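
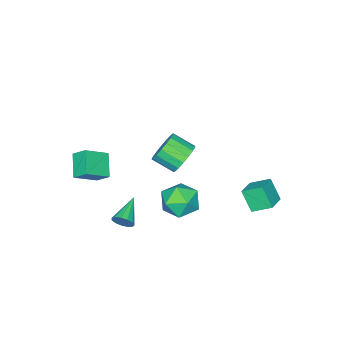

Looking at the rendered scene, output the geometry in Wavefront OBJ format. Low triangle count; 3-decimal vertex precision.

v 0.668 1.634 -0.848
v 1.101 2.107 -1.897
v 1.719 -0.027 -1.163
v 2.152 0.446 -2.212
v 2.504 0.919 -1.133
v 1.854 1.946 -0.938
v 0.966 0.134 -2.122
v 0.316 1.161 -1.927
v 1.285 1.18 -2.685
v 2.236 1.665 -2.073
v 0.584 0.415 -0.987
v 1.535 0.9 -0.375
v 1.416 1.354 2.238
v 2.145 1.21 1.554
v 2.553 0.022 2.238
v 1.824 0.166 2.922
v 2.358 1.479 1.895
v 2.765 0.291 2.579
v 2.355 1.719 2.314
v 2.762 0.532 2.998
v 2.137 1.876 2.716
v 2.544 0.688 3.4
v 1.754 1.913 3.008
v 2.161 0.725 3.693
v 1.293 1.822 3.124
v 1.7 0.634 3.808
v 0.861 1.624 3.037
v 1.268 0.436 3.721
v 0.556 1.364 2.767
v 0.963 0.176 3.451
v 0.448 1.101 2.376
v 0.855 -0.087 3.06
v 0.562 0.897 1.953
v 0.969 -0.291 2.637
v 0.872 0.797 1.595
v 1.279 -0.391 2.279
v 1.306 0.825 1.385
v 1.713 -0.363 2.069
v 1.766 0.974 1.37
v 2.173 -0.214 2.054
v 3.232 -1.521 -3.7
v 3.56 -1.782 -3.178
v 1.628 -2.099 -2.98
v 3.475 -1.427 -3.083
v 3.312 -1.101 -3.184
v 3.124 -0.909 -3.449
v 2.97 -0.912 -3.794
v 2.899 -1.107 -4.109
v 2.934 -1.434 -4.294
v 3.063 -1.789 -4.291
v 3.246 -2.059 -4.1
v 3.424 -2.158 -3.782
v 3.541 -2.055 -3.438
v -4.092 2.32 -4.965
v -4.213 1.491 -3.697
v -4.606 3.378 -4.322
v -4.727 2.548 -3.054
v -2.813 2.712 -4.586
v -2.934 1.882 -3.318
v -3.327 3.769 -3.943
v -3.448 2.94 -2.675
v 2.238 -4.306 -0.238
v 2.112 -3.485 0.453
v 3.182 -3.401 -1.142
v 3.056 -2.58 -0.451
v 3.544 -4.82 0.611
v 3.418 -3.999 1.302
v 4.488 -3.915 -0.293
v 4.362 -3.094 0.398
f 1 12 6
f 1 6 2
f 1 2 8
f 1 8 11
f 1 11 12
f 2 6 10
f 6 12 5
f 12 11 3
f 11 8 7
f 8 2 9
f 4 10 5
f 4 5 3
f 4 3 7
f 4 7 9
f 4 9 10
f 5 10 6
f 3 5 12
f 7 3 11
f 9 7 8
f 10 9 2
f 14 13 17
f 14 17 15
f 15 17 18
f 15 18 16
f 17 13 19
f 17 19 18
f 18 19 20
f 18 20 16
f 19 13 21
f 19 21 20
f 20 21 22
f 20 22 16
f 21 13 23
f 21 23 22
f 22 23 24
f 22 24 16
f 23 13 25
f 23 25 24
f 24 25 26
f 24 26 16
f 25 13 27
f 25 27 26
f 26 27 28
f 26 28 16
f 27 13 29
f 27 29 28
f 28 29 30
f 28 30 16
f 29 13 31
f 29 31 30
f 30 31 32
f 30 32 16
f 31 13 33
f 31 33 32
f 32 33 34
f 32 34 16
f 33 13 35
f 33 35 34
f 34 35 36
f 34 36 16
f 35 13 37
f 35 37 36
f 36 37 38
f 36 38 16
f 37 13 39
f 37 39 38
f 38 39 40
f 38 40 16
f 39 13 14
f 39 14 40
f 40 14 15
f 40 15 16
f 42 41 44
f 42 44 43
f 44 41 45
f 44 45 43
f 45 41 46
f 45 46 43
f 46 41 47
f 46 47 43
f 47 41 48
f 47 48 43
f 48 41 49
f 48 49 43
f 49 41 50
f 49 50 43
f 50 41 51
f 50 51 43
f 51 41 52
f 51 52 43
f 52 41 53
f 52 53 43
f 53 41 42
f 53 42 43
f 55 57 54
f 58 55 54
f 54 57 56
f 56 58 54
f 55 61 57
f 59 55 58
f 59 61 55
f 57 61 56
f 60 58 56
f 56 61 60
f 60 59 58
f 61 59 60
f 63 65 62
f 66 63 62
f 62 65 64
f 64 66 62
f 63 69 65
f 67 63 66
f 67 69 63
f 65 69 64
f 68 66 64
f 64 69 68
f 68 67 66
f 69 67 68



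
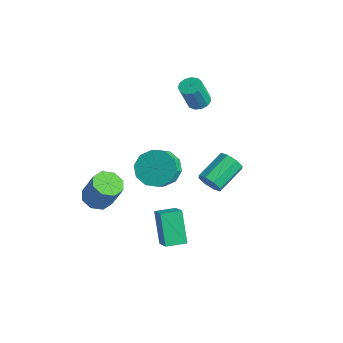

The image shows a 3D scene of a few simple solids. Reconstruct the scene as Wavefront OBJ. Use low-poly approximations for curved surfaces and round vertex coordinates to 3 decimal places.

v -2.005 -3.741 -2.351
v -1.22 -3.852 -2.733
v -0.391 -3.649 -1.092
v -1.175 -3.539 -0.709
v -1.41 -3.206 -2.717
v -0.581 -3.003 -1.076
v -1.949 -2.874 -2.486
v -1.119 -2.671 -0.845
v -2.52 -3.05 -2.176
v -1.691 -2.847 -0.535
v -2.789 -3.631 -1.968
v -1.96 -3.428 -0.327
v -2.599 -4.277 -1.984
v -1.77 -4.074 -0.343
v -2.061 -4.609 -2.215
v -1.231 -4.406 -0.574
v -1.489 -4.433 -2.525
v -0.66 -4.23 -0.884
v 2.912 -2.952 3.116
v 3.604 -3.195 2.309
v 4.119 -3.812 2.938
v 3.428 -3.568 3.744
v 3.847 -2.659 2.637
v 4.362 -3.276 3.265
v 3.733 -2.235 3.147
v 4.248 -2.851 3.775
v 3.305 -2.084 3.646
v 3.821 -2.701 4.274
v 2.728 -2.265 3.942
v 3.243 -2.881 4.57
v 2.221 -2.708 3.922
v 2.736 -3.325 4.551
v 1.978 -3.244 3.595
v 2.493 -3.861 4.223
v 2.092 -3.669 3.085
v 2.607 -4.285 3.713
v 2.519 -3.819 2.586
v 3.035 -4.436 3.214
v 3.097 -3.639 2.29
v 3.612 -4.255 2.918
v 0.79 -1.993 -2.282
v 1.773 -2.247 -1.643
v 1.101 -0.886 -2.32
v 2.084 -1.14 -1.681
v 1.816 -2.34 -3.999
v 2.799 -2.594 -3.36
v 2.127 -1.233 -4.037
v 3.11 -1.487 -3.398
v -2.969 3.235 1.806
v -2.361 2.993 1.662
v -2.243 2.343 3.25
v -2.851 2.585 3.394
v -2.307 3.34 1.8
v -2.189 2.69 3.388
v -2.463 3.654 1.94
v -2.346 3.004 3.528
v -2.78 3.835 2.038
v -2.662 3.185 3.626
v -3.157 3.825 2.062
v -3.039 3.175 3.65
v -3.474 3.628 2.005
v -3.356 2.978 3.592
v -3.63 3.307 1.884
v -3.513 2.656 3.472
v -3.577 2.962 1.739
v -3.459 2.312 3.327
v -3.331 2.704 1.615
v -3.213 2.054 3.203
v -2.969 2.615 1.552
v -2.851 1.965 3.14
v -2.608 2.723 1.569
v -2.49 2.072 3.157
v 3.175 -0.219 0.86
v 3.621 0.119 0.391
v 3.231 1.717 1.17
v 2.785 1.379 1.64
v 3.097 0.084 0.201
v 2.707 1.682 0.98
v 2.619 -0.129 0.397
v 2.229 1.469 1.176
v 2.466 -0.394 0.864
v 2.076 1.204 1.643
v 2.729 -0.557 1.33
v 2.339 1.041 2.109
v 3.253 -0.522 1.52
v 2.863 1.076 2.299
v 3.731 -0.309 1.324
v 3.341 1.289 2.103
v 3.884 -0.044 0.857
v 3.494 1.554 1.636
f 2 1 5
f 2 5 3
f 3 5 6
f 3 6 4
f 5 1 7
f 5 7 6
f 6 7 8
f 6 8 4
f 7 1 9
f 7 9 8
f 8 9 10
f 8 10 4
f 9 1 11
f 9 11 10
f 10 11 12
f 10 12 4
f 11 1 13
f 11 13 12
f 12 13 14
f 12 14 4
f 13 1 15
f 13 15 14
f 14 15 16
f 14 16 4
f 15 1 17
f 15 17 16
f 16 17 18
f 16 18 4
f 17 1 2
f 17 2 18
f 18 2 3
f 18 3 4
f 20 19 23
f 20 23 21
f 21 23 24
f 21 24 22
f 23 19 25
f 23 25 24
f 24 25 26
f 24 26 22
f 25 19 27
f 25 27 26
f 26 27 28
f 26 28 22
f 27 19 29
f 27 29 28
f 28 29 30
f 28 30 22
f 29 19 31
f 29 31 30
f 30 31 32
f 30 32 22
f 31 19 33
f 31 33 32
f 32 33 34
f 32 34 22
f 33 19 35
f 33 35 34
f 34 35 36
f 34 36 22
f 35 19 37
f 35 37 36
f 36 37 38
f 36 38 22
f 37 19 39
f 37 39 38
f 38 39 40
f 38 40 22
f 39 19 20
f 39 20 40
f 40 20 21
f 40 21 22
f 42 44 41
f 45 42 41
f 41 44 43
f 43 45 41
f 42 48 44
f 46 42 45
f 46 48 42
f 44 48 43
f 47 45 43
f 43 48 47
f 47 46 45
f 48 46 47
f 50 49 53
f 50 53 51
f 51 53 54
f 51 54 52
f 53 49 55
f 53 55 54
f 54 55 56
f 54 56 52
f 55 49 57
f 55 57 56
f 56 57 58
f 56 58 52
f 57 49 59
f 57 59 58
f 58 59 60
f 58 60 52
f 59 49 61
f 59 61 60
f 60 61 62
f 60 62 52
f 61 49 63
f 61 63 62
f 62 63 64
f 62 64 52
f 63 49 65
f 63 65 64
f 64 65 66
f 64 66 52
f 65 49 67
f 65 67 66
f 66 67 68
f 66 68 52
f 67 49 69
f 67 69 68
f 68 69 70
f 68 70 52
f 69 49 71
f 69 71 70
f 70 71 72
f 70 72 52
f 71 49 50
f 71 50 72
f 72 50 51
f 72 51 52
f 74 73 77
f 74 77 75
f 75 77 78
f 75 78 76
f 77 73 79
f 77 79 78
f 78 79 80
f 78 80 76
f 79 73 81
f 79 81 80
f 80 81 82
f 80 82 76
f 81 73 83
f 81 83 82
f 82 83 84
f 82 84 76
f 83 73 85
f 83 85 84
f 84 85 86
f 84 86 76
f 85 73 87
f 85 87 86
f 86 87 88
f 86 88 76
f 87 73 89
f 87 89 88
f 88 89 90
f 88 90 76
f 89 73 74
f 89 74 90
f 90 74 75
f 90 75 76



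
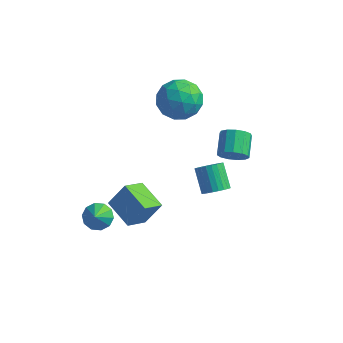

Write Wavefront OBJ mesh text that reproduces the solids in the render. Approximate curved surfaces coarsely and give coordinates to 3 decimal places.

v -2.318 -3.875 -1.039
v -1.729 -3.362 0.074
v -2.006 -2.828 -1.686
v -1.417 -2.315 -0.573
v -0.983 -4.525 -1.447
v -0.394 -4.012 -0.334
v -0.671 -3.478 -2.094
v -0.082 -2.965 -0.981
v 2.736 -1.693 2.907
v 3.213 -1.807 3.421
v 2.861 -0.821 3.966
v 2.384 -0.707 3.453
v 3.397 -1.587 3.143
v 3.045 -0.601 3.688
v 3.372 -1.4 2.79
v 3.02 -0.415 3.335
v 3.145 -1.307 2.474
v 2.793 -0.321 3.019
v 2.788 -1.336 2.296
v 2.436 -0.35 2.841
v 2.414 -1.478 2.312
v 2.062 -0.493 2.857
v 2.143 -1.688 2.517
v 1.791 -0.703 3.062
v 2.06 -1.9 2.846
v 1.708 -0.915 3.391
v 2.191 -2.046 3.194
v 1.839 -1.061 3.74
v 2.496 -2.08 3.452
v 2.144 -1.095 3.997
v 2.877 -1.991 3.536
v 2.524 -1.005 4.082
v -0.636 1.14 2.145
v -0.114 0.378 2.824
v -2.106 1.142 3.276
v -1.584 0.38 3.955
v -1.188 1.453 3.888
v -0.28 1.452 3.188
v -1.94 0.068 2.912
v -1.032 0.067 2.212
v -0.92 -0.284 3.298
v -0.455 0.572 3.901
v -1.765 0.948 2.199
v -1.3 1.804 2.802
v -0.246 0.759 2.385
v -1.974 0.761 3.715
v -1.741 1.392 3.675
v -1.434 0.944 4.074
v -0.343 1.39 2.599
v -0.037 0.943 2.998
v -0.668 1.574 3.624
v -2.183 0.577 3.102
v -1.877 0.13 3.501
v -0.786 0.576 2.026
v -0.479 0.128 2.425
v -1.552 -0.054 2.476
v -0.413 -0.078 3.063
v -1.277 -0.077 3.728
v -1.487 -0.261 3.114
v -0.953 -0.261 2.703
v -0.14 0.425 3.417
v -1.004 0.426 4.082
v -0.771 1.057 4.042
v -0.237 1.056 3.631
v -0.614 0.036 3.696
v -1.216 1.094 2.018
v -2.08 1.095 2.683
v -1.983 0.464 2.469
v -1.449 0.463 2.058
v -0.943 1.597 2.372
v -1.807 1.598 3.037
v -1.267 1.781 3.397
v -0.733 1.781 2.986
v -1.606 1.484 2.404
v -3.12 -3.452 -2.951
v -2.459 -3.55 -3.245
v -2.82 -4.248 -2.009
v -2.434 -3.202 -2.959
v -2.672 -2.949 -2.669
v -3.08 -2.889 -2.488
v -3.504 -3.043 -2.483
v -3.781 -3.354 -2.657
v -3.806 -3.702 -2.944
v -3.569 -3.954 -3.233
v -3.16 -4.014 -3.414
v -2.736 -3.86 -3.419
v 2.158 -2.121 0.417
v 2.446 -2.468 0.899
v 1.751 -1.786 1.805
v 1.462 -1.439 1.323
v 2.609 -2.27 0.875
v 1.914 -1.588 1.781
v 2.703 -2.049 0.782
v 2.008 -1.367 1.687
v 2.714 -1.839 0.632
v 2.019 -1.157 1.538
v 2.641 -1.673 0.45
v 1.946 -0.991 1.356
v 2.494 -1.574 0.263
v 1.799 -0.892 1.169
v 2.295 -1.559 0.1
v 1.6 -0.877 1.006
v 2.076 -1.629 -0.016
v 1.381 -0.947 0.89
v 1.869 -1.774 -0.065
v 1.174 -1.092 0.841
v 1.706 -1.972 -0.041
v 1.011 -1.29 0.865
v 1.612 -2.193 0.053
v 0.917 -1.511 0.958
v 1.601 -2.403 0.202
v 0.906 -1.721 1.108
v 1.674 -2.569 0.384
v 0.979 -1.887 1.29
v 1.821 -2.668 0.571
v 1.126 -1.986 1.477
v 2.02 -2.683 0.734
v 1.325 -2.001 1.64
v 2.239 -2.613 0.85
v 1.544 -1.931 1.756
f 2 4 1
f 5 2 1
f 1 4 3
f 3 5 1
f 2 8 4
f 6 2 5
f 6 8 2
f 4 8 3
f 7 5 3
f 3 8 7
f 7 6 5
f 8 6 7
f 10 9 13
f 10 13 11
f 11 13 14
f 11 14 12
f 13 9 15
f 13 15 14
f 14 15 16
f 14 16 12
f 15 9 17
f 15 17 16
f 16 17 18
f 16 18 12
f 17 9 19
f 17 19 18
f 18 19 20
f 18 20 12
f 19 9 21
f 19 21 20
f 20 21 22
f 20 22 12
f 21 9 23
f 21 23 22
f 22 23 24
f 22 24 12
f 23 9 25
f 23 25 24
f 24 25 26
f 24 26 12
f 25 9 27
f 25 27 26
f 26 27 28
f 26 28 12
f 27 9 29
f 27 29 28
f 28 29 30
f 28 30 12
f 29 9 31
f 29 31 30
f 30 31 32
f 30 32 12
f 31 9 10
f 31 10 32
f 32 10 11
f 32 11 12
f 33 70 49
f 70 44 73
f 49 73 38
f 70 73 49
f 33 49 45
f 49 38 50
f 45 50 34
f 49 50 45
f 33 45 54
f 45 34 55
f 54 55 40
f 45 55 54
f 33 54 66
f 54 40 69
f 66 69 43
f 54 69 66
f 33 66 70
f 66 43 74
f 70 74 44
f 66 74 70
f 34 50 61
f 50 38 64
f 61 64 42
f 50 64 61
f 38 73 51
f 73 44 72
f 51 72 37
f 73 72 51
f 44 74 71
f 74 43 67
f 71 67 35
f 74 67 71
f 43 69 68
f 69 40 56
f 68 56 39
f 69 56 68
f 40 55 60
f 55 34 57
f 60 57 41
f 55 57 60
f 36 62 48
f 62 42 63
f 48 63 37
f 62 63 48
f 36 48 46
f 48 37 47
f 46 47 35
f 48 47 46
f 36 46 53
f 46 35 52
f 53 52 39
f 46 52 53
f 36 53 58
f 53 39 59
f 58 59 41
f 53 59 58
f 36 58 62
f 58 41 65
f 62 65 42
f 58 65 62
f 37 63 51
f 63 42 64
f 51 64 38
f 63 64 51
f 35 47 71
f 47 37 72
f 71 72 44
f 47 72 71
f 39 52 68
f 52 35 67
f 68 67 43
f 52 67 68
f 41 59 60
f 59 39 56
f 60 56 40
f 59 56 60
f 42 65 61
f 65 41 57
f 61 57 34
f 65 57 61
f 76 75 78
f 76 78 77
f 78 75 79
f 78 79 77
f 79 75 80
f 79 80 77
f 80 75 81
f 80 81 77
f 81 75 82
f 81 82 77
f 82 75 83
f 82 83 77
f 83 75 84
f 83 84 77
f 84 75 85
f 84 85 77
f 85 75 86
f 85 86 77
f 86 75 76
f 86 76 77
f 88 87 91
f 88 91 89
f 89 91 92
f 89 92 90
f 91 87 93
f 91 93 92
f 92 93 94
f 92 94 90
f 93 87 95
f 93 95 94
f 94 95 96
f 94 96 90
f 95 87 97
f 95 97 96
f 96 97 98
f 96 98 90
f 97 87 99
f 97 99 98
f 98 99 100
f 98 100 90
f 99 87 101
f 99 101 100
f 100 101 102
f 100 102 90
f 101 87 103
f 101 103 102
f 102 103 104
f 102 104 90
f 103 87 105
f 103 105 104
f 104 105 106
f 104 106 90
f 105 87 107
f 105 107 106
f 106 107 108
f 106 108 90
f 107 87 109
f 107 109 108
f 108 109 110
f 108 110 90
f 109 87 111
f 109 111 110
f 110 111 112
f 110 112 90
f 111 87 113
f 111 113 112
f 112 113 114
f 112 114 90
f 113 87 115
f 113 115 114
f 114 115 116
f 114 116 90
f 115 87 117
f 115 117 116
f 116 117 118
f 116 118 90
f 117 87 119
f 117 119 118
f 118 119 120
f 118 120 90
f 119 87 88
f 119 88 120
f 120 88 89
f 120 89 90



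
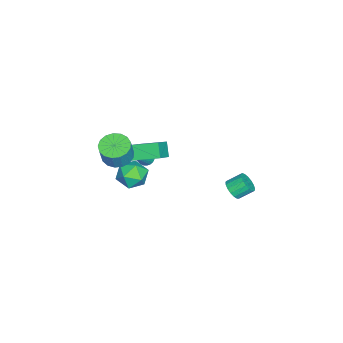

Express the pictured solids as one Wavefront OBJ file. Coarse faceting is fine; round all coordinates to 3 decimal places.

v -4.019 -3.538 -3.612
v -3.647 -3.561 -4.056
v -2.481 -3.762 -2.308
v -3.651 -3.339 -4.013
v -3.711 -3.147 -3.909
v -3.818 -3.015 -3.76
v -3.956 -2.962 -3.588
v -4.103 -2.997 -3.421
v -4.238 -3.115 -3.282
v -4.34 -3.297 -3.193
v -4.392 -3.515 -3.169
v -4.388 -3.737 -3.212
v -4.328 -3.929 -3.316
v -4.221 -4.061 -3.465
v -4.083 -4.114 -3.636
v -3.936 -4.079 -3.804
v -3.801 -3.961 -3.943
v -3.699 -3.779 -4.031
v -2.948 2.279 -4.229
v -2.272 2.552 -4.205
v -2.636 3.395 -3.547
v -3.312 3.121 -3.571
v -2.415 2.707 -4.483
v -2.779 3.55 -3.825
v -2.68 2.765 -4.703
v -3.044 3.608 -4.045
v -3.007 2.711 -4.815
v -3.371 3.554 -4.156
v -3.32 2.558 -4.792
v -3.684 3.401 -4.133
v -3.548 2.341 -4.64
v -3.912 3.183 -3.982
v -3.639 2.109 -4.395
v -4.003 2.952 -3.736
v -3.571 1.917 -4.111
v -3.935 2.76 -3.452
v -3.361 1.807 -3.854
v -3.725 2.65 -3.196
v -3.056 1.806 -3.684
v -3.42 2.648 -3.025
v -2.726 1.912 -3.638
v -3.09 2.755 -2.979
v -2.447 2.103 -3.728
v -2.811 2.946 -3.069
v -2.283 2.334 -3.933
v -2.647 3.177 -3.274
v 1.01 -2.32 2.405
v 2.142 -2.469 3.249
v 0.839 -0.659 2.928
v 1.971 -0.808 3.772
v 1.629 -2.012 1.628
v 2.761 -2.161 2.472
v 1.458 -0.351 2.151
v 2.59 -0.5 2.995
v 3.303 -2.781 3.286
v 4.12 -3.099 2.974
v 4.613 -3.096 4.262
v 3.797 -2.779 4.574
v 4.164 -2.657 2.956
v 4.657 -2.654 4.245
v 4.011 -2.243 3.014
v 4.504 -2.24 4.302
v 3.696 -1.952 3.134
v 4.189 -1.949 4.422
v 3.29 -1.852 3.288
v 3.784 -1.849 4.577
v 2.888 -1.964 3.443
v 3.382 -1.961 4.731
v 2.581 -2.264 3.561
v 3.075 -2.261 4.85
v 2.44 -2.682 3.616
v 2.933 -2.679 4.905
v 2.496 -3.123 3.596
v 2.989 -3.12 4.884
v 2.737 -3.486 3.504
v 3.23 -3.483 4.793
v 3.108 -3.687 3.362
v 3.601 -3.685 4.651
v 3.524 -3.681 3.203
v 4.017 -3.678 4.492
v 3.889 -3.469 3.063
v 4.382 -3.466 4.352
v -1.356 -2.485 -2.177
v -0.278 -2.585 -2.199
v -1.522 -4.155 -2.681
v -0.444 -4.255 -2.703
v -0.958 -4.139 -1.757
v -0.855 -3.107 -1.445
v -0.945 -3.633 -3.435
v -0.842 -2.601 -3.123
v -0.024 -3.295 -2.976
v -0.032 -3.608 -1.939
v -1.768 -3.132 -2.941
v -1.776 -3.445 -1.904
f 2 1 4
f 2 4 3
f 4 1 5
f 4 5 3
f 5 1 6
f 5 6 3
f 6 1 7
f 6 7 3
f 7 1 8
f 7 8 3
f 8 1 9
f 8 9 3
f 9 1 10
f 9 10 3
f 10 1 11
f 10 11 3
f 11 1 12
f 11 12 3
f 12 1 13
f 12 13 3
f 13 1 14
f 13 14 3
f 14 1 15
f 14 15 3
f 15 1 16
f 15 16 3
f 16 1 17
f 16 17 3
f 17 1 18
f 17 18 3
f 18 1 2
f 18 2 3
f 20 19 23
f 20 23 21
f 21 23 24
f 21 24 22
f 23 19 25
f 23 25 24
f 24 25 26
f 24 26 22
f 25 19 27
f 25 27 26
f 26 27 28
f 26 28 22
f 27 19 29
f 27 29 28
f 28 29 30
f 28 30 22
f 29 19 31
f 29 31 30
f 30 31 32
f 30 32 22
f 31 19 33
f 31 33 32
f 32 33 34
f 32 34 22
f 33 19 35
f 33 35 34
f 34 35 36
f 34 36 22
f 35 19 37
f 35 37 36
f 36 37 38
f 36 38 22
f 37 19 39
f 37 39 38
f 38 39 40
f 38 40 22
f 39 19 41
f 39 41 40
f 40 41 42
f 40 42 22
f 41 19 43
f 41 43 42
f 42 43 44
f 42 44 22
f 43 19 45
f 43 45 44
f 44 45 46
f 44 46 22
f 45 19 20
f 45 20 46
f 46 20 21
f 46 21 22
f 48 50 47
f 51 48 47
f 47 50 49
f 49 51 47
f 48 54 50
f 52 48 51
f 52 54 48
f 50 54 49
f 53 51 49
f 49 54 53
f 53 52 51
f 54 52 53
f 56 55 59
f 56 59 57
f 57 59 60
f 57 60 58
f 59 55 61
f 59 61 60
f 60 61 62
f 60 62 58
f 61 55 63
f 61 63 62
f 62 63 64
f 62 64 58
f 63 55 65
f 63 65 64
f 64 65 66
f 64 66 58
f 65 55 67
f 65 67 66
f 66 67 68
f 66 68 58
f 67 55 69
f 67 69 68
f 68 69 70
f 68 70 58
f 69 55 71
f 69 71 70
f 70 71 72
f 70 72 58
f 71 55 73
f 71 73 72
f 72 73 74
f 72 74 58
f 73 55 75
f 73 75 74
f 74 75 76
f 74 76 58
f 75 55 77
f 75 77 76
f 76 77 78
f 76 78 58
f 77 55 79
f 77 79 78
f 78 79 80
f 78 80 58
f 79 55 81
f 79 81 80
f 80 81 82
f 80 82 58
f 81 55 56
f 81 56 82
f 82 56 57
f 82 57 58
f 83 94 88
f 83 88 84
f 83 84 90
f 83 90 93
f 83 93 94
f 84 88 92
f 88 94 87
f 94 93 85
f 93 90 89
f 90 84 91
f 86 92 87
f 86 87 85
f 86 85 89
f 86 89 91
f 86 91 92
f 87 92 88
f 85 87 94
f 89 85 93
f 91 89 90
f 92 91 84



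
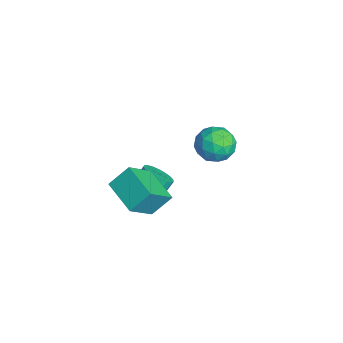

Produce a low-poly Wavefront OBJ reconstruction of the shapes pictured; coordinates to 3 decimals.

v -3.418 4.106 -3.591
v -2.762 3.42 -4.407
v -4.578 2.5 -3.173
v -3.922 1.814 -3.989
v -3.39 2.195 -2.922
v -2.674 3.188 -3.181
v -4.666 2.732 -4.399
v -3.95 3.725 -4.658
v -3.534 2.571 -4.906
v -2.745 2.239 -3.993
v -4.595 3.681 -3.587
v -3.806 3.349 -2.674
v -2.988 3.904 -4.036
v -4.352 2.016 -3.544
v -4.039 2.24 -2.917
v -3.654 1.837 -3.397
v -2.936 3.768 -3.315
v -2.551 3.364 -3.795
v -2.92 2.645 -2.922
v -4.789 2.556 -3.785
v -4.404 2.152 -4.265
v -3.686 4.083 -4.183
v -3.301 3.68 -4.663
v -4.42 3.275 -4.658
v -3.057 3.002 -4.809
v -3.738 2.058 -4.563
v -4.176 2.597 -4.804
v -3.754 3.181 -4.956
v -2.593 2.807 -4.272
v -3.275 1.863 -4.026
v -2.962 2.087 -3.399
v -2.541 2.67 -3.551
v -3.046 2.308 -4.566
v -4.065 4.057 -3.554
v -4.747 3.113 -3.308
v -4.799 3.25 -4.029
v -4.378 3.833 -4.181
v -3.602 3.862 -3.017
v -4.283 2.918 -2.771
v -3.586 2.739 -2.624
v -3.164 3.323 -2.776
v -4.294 3.612 -3.014
v 0.974 -2.27 -3.323
v 1.466 -1.573 -3.694
v 0.918 -0.353 -2.127
v 0.426 -1.05 -1.757
v 1.118 -1.522 -3.856
v 0.571 -0.301 -2.289
v 0.746 -1.599 -3.926
v 0.198 -0.379 -2.359
v 0.413 -1.793 -3.891
v -0.135 -0.572 -2.325
v 0.177 -2.069 -3.759
v -0.371 -0.849 -2.192
v 0.079 -2.38 -3.551
v -0.469 -1.16 -1.984
v 0.135 -2.672 -3.304
v -0.412 -1.452 -1.737
v 0.337 -2.894 -3.06
v -0.211 -1.674 -1.493
v 0.648 -3.009 -2.862
v 0.101 -1.789 -1.295
v 1.016 -2.996 -2.743
v 0.469 -1.776 -1.177
v 1.377 -2.857 -2.725
v 0.829 -1.637 -1.158
v 1.668 -2.617 -2.811
v 1.12 -1.397 -1.244
v 1.839 -2.317 -2.985
v 1.291 -1.097 -1.418
v 1.86 -2.009 -3.217
v 1.312 -0.788 -1.65
v 1.728 -1.746 -3.468
v 1.18 -0.525 -1.901
v 1.271 -2.701 -1.806
v 1.151 -1.607 -0.73
v 3.211 -1.97 -2.334
v 3.091 -0.875 -1.257
v 2.149 -4.005 -0.383
v 2.029 -2.91 0.694
v 4.089 -3.273 -0.91
v 3.969 -2.179 0.166
f 1 38 17
f 38 12 41
f 17 41 6
f 38 41 17
f 1 17 13
f 17 6 18
f 13 18 2
f 17 18 13
f 1 13 22
f 13 2 23
f 22 23 8
f 13 23 22
f 1 22 34
f 22 8 37
f 34 37 11
f 22 37 34
f 1 34 38
f 34 11 42
f 38 42 12
f 34 42 38
f 2 18 29
f 18 6 32
f 29 32 10
f 18 32 29
f 6 41 19
f 41 12 40
f 19 40 5
f 41 40 19
f 12 42 39
f 42 11 35
f 39 35 3
f 42 35 39
f 11 37 36
f 37 8 24
f 36 24 7
f 37 24 36
f 8 23 28
f 23 2 25
f 28 25 9
f 23 25 28
f 4 30 16
f 30 10 31
f 16 31 5
f 30 31 16
f 4 16 14
f 16 5 15
f 14 15 3
f 16 15 14
f 4 14 21
f 14 3 20
f 21 20 7
f 14 20 21
f 4 21 26
f 21 7 27
f 26 27 9
f 21 27 26
f 4 26 30
f 26 9 33
f 30 33 10
f 26 33 30
f 5 31 19
f 31 10 32
f 19 32 6
f 31 32 19
f 3 15 39
f 15 5 40
f 39 40 12
f 15 40 39
f 7 20 36
f 20 3 35
f 36 35 11
f 20 35 36
f 9 27 28
f 27 7 24
f 28 24 8
f 27 24 28
f 10 33 29
f 33 9 25
f 29 25 2
f 33 25 29
f 44 43 47
f 44 47 45
f 45 47 48
f 45 48 46
f 47 43 49
f 47 49 48
f 48 49 50
f 48 50 46
f 49 43 51
f 49 51 50
f 50 51 52
f 50 52 46
f 51 43 53
f 51 53 52
f 52 53 54
f 52 54 46
f 53 43 55
f 53 55 54
f 54 55 56
f 54 56 46
f 55 43 57
f 55 57 56
f 56 57 58
f 56 58 46
f 57 43 59
f 57 59 58
f 58 59 60
f 58 60 46
f 59 43 61
f 59 61 60
f 60 61 62
f 60 62 46
f 61 43 63
f 61 63 62
f 62 63 64
f 62 64 46
f 63 43 65
f 63 65 64
f 64 65 66
f 64 66 46
f 65 43 67
f 65 67 66
f 66 67 68
f 66 68 46
f 67 43 69
f 67 69 68
f 68 69 70
f 68 70 46
f 69 43 71
f 69 71 70
f 70 71 72
f 70 72 46
f 71 43 73
f 71 73 72
f 72 73 74
f 72 74 46
f 73 43 44
f 73 44 74
f 74 44 45
f 74 45 46
f 76 78 75
f 79 76 75
f 75 78 77
f 77 79 75
f 76 82 78
f 80 76 79
f 80 82 76
f 78 82 77
f 81 79 77
f 77 82 81
f 81 80 79
f 82 80 81



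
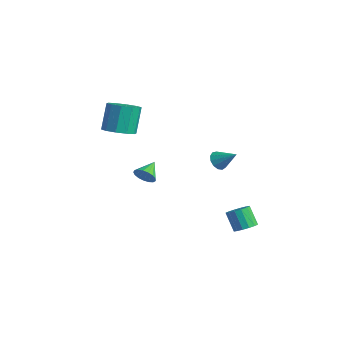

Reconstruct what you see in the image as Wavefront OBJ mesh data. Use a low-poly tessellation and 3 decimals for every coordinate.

v -3.048 -1.168 -2.539
v -2.57 -1.25 -1.954
v -3.512 -0.032 -2.001
v -2.379 -1.057 -2.196
v -2.341 -0.889 -2.517
v -2.465 -0.785 -2.842
v -2.722 -0.769 -3.099
v -3.054 -0.844 -3.227
v -3.385 -0.994 -3.198
v -3.638 -1.183 -3.018
v -3.756 -1.368 -2.728
v -3.712 -1.508 -2.395
v -3.515 -1.57 -2.095
v -3.211 -1.54 -1.897
v -2.87 -1.424 -1.846
v 3.994 0.815 -4.167
v 4.469 1.33 -3.846
v 3.64 1.399 -2.732
v 3.166 0.885 -3.053
v 4.207 1.547 -4.054
v 3.378 1.616 -2.941
v 3.889 1.567 -4.293
v 3.06 1.637 -3.179
v 3.598 1.387 -4.497
v 2.769 1.456 -3.384
v 3.414 1.053 -4.614
v 2.585 1.122 -3.5
v 3.386 0.655 -4.61
v 2.557 0.725 -3.496
v 3.52 0.301 -4.488
v 2.691 0.37 -3.374
v 3.782 0.084 -4.279
v 2.953 0.153 -3.166
v 4.1 0.063 -4.041
v 3.271 0.133 -2.927
v 4.391 0.244 -3.836
v 3.562 0.313 -2.723
v 4.575 0.578 -3.72
v 3.746 0.647 -2.606
v 4.603 0.975 -3.724
v 3.774 1.045 -2.61
v 2.001 0.346 0.845
v 2.463 0.266 0.338
v 3.059 0.814 1.735
v 2.328 0.629 0.307
v 2.09 0.903 0.447
v 1.823 0.999 0.713
v 1.613 0.888 1.02
v 1.526 0.605 1.272
v 1.59 0.24 1.388
v 1.785 -0.092 1.332
v 2.048 -0.285 1.121
v 2.297 -0.277 0.822
v 2.451 -0.072 0.53
v -2.095 -3.774 2.98
v -1.13 -3.931 3.334
v -1.62 -3.143 5.015
v -2.585 -2.986 4.66
v -1.148 -3.351 3.057
v -1.638 -2.563 4.738
v -1.528 -2.933 2.75
v -2.018 -2.145 4.431
v -2.124 -2.836 2.531
v -2.614 -2.048 4.212
v -2.71 -3.098 2.483
v -3.199 -2.309 4.164
v -3.06 -3.617 2.625
v -3.55 -2.829 4.306
v -3.042 -4.197 2.902
v -3.532 -3.409 4.583
v -2.662 -4.615 3.209
v -3.152 -3.827 4.89
v -2.066 -4.712 3.428
v -2.556 -3.924 5.109
v -1.481 -4.451 3.476
v -1.97 -3.662 5.157
f 2 1 4
f 2 4 3
f 4 1 5
f 4 5 3
f 5 1 6
f 5 6 3
f 6 1 7
f 6 7 3
f 7 1 8
f 7 8 3
f 8 1 9
f 8 9 3
f 9 1 10
f 9 10 3
f 10 1 11
f 10 11 3
f 11 1 12
f 11 12 3
f 12 1 13
f 12 13 3
f 13 1 14
f 13 14 3
f 14 1 15
f 14 15 3
f 15 1 2
f 15 2 3
f 17 16 20
f 17 20 18
f 18 20 21
f 18 21 19
f 20 16 22
f 20 22 21
f 21 22 23
f 21 23 19
f 22 16 24
f 22 24 23
f 23 24 25
f 23 25 19
f 24 16 26
f 24 26 25
f 25 26 27
f 25 27 19
f 26 16 28
f 26 28 27
f 27 28 29
f 27 29 19
f 28 16 30
f 28 30 29
f 29 30 31
f 29 31 19
f 30 16 32
f 30 32 31
f 31 32 33
f 31 33 19
f 32 16 34
f 32 34 33
f 33 34 35
f 33 35 19
f 34 16 36
f 34 36 35
f 35 36 37
f 35 37 19
f 36 16 38
f 36 38 37
f 37 38 39
f 37 39 19
f 38 16 40
f 38 40 39
f 39 40 41
f 39 41 19
f 40 16 17
f 40 17 41
f 41 17 18
f 41 18 19
f 43 42 45
f 43 45 44
f 45 42 46
f 45 46 44
f 46 42 47
f 46 47 44
f 47 42 48
f 47 48 44
f 48 42 49
f 48 49 44
f 49 42 50
f 49 50 44
f 50 42 51
f 50 51 44
f 51 42 52
f 51 52 44
f 52 42 53
f 52 53 44
f 53 42 54
f 53 54 44
f 54 42 43
f 54 43 44
f 56 55 59
f 56 59 57
f 57 59 60
f 57 60 58
f 59 55 61
f 59 61 60
f 60 61 62
f 60 62 58
f 61 55 63
f 61 63 62
f 62 63 64
f 62 64 58
f 63 55 65
f 63 65 64
f 64 65 66
f 64 66 58
f 65 55 67
f 65 67 66
f 66 67 68
f 66 68 58
f 67 55 69
f 67 69 68
f 68 69 70
f 68 70 58
f 69 55 71
f 69 71 70
f 70 71 72
f 70 72 58
f 71 55 73
f 71 73 72
f 72 73 74
f 72 74 58
f 73 55 75
f 73 75 74
f 74 75 76
f 74 76 58
f 75 55 56
f 75 56 76
f 76 56 57
f 76 57 58



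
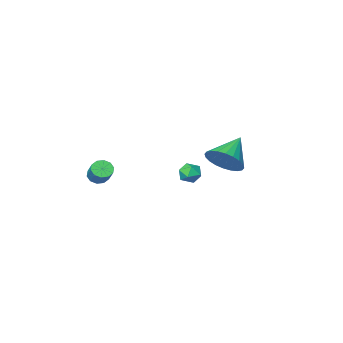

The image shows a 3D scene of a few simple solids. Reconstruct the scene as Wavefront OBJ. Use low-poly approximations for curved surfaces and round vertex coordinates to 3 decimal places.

v -3.034 0.894 -2.308
v -2.353 0.119 -1.956
v -4.406 0.206 -1.172
v -2.277 0.43 -1.676
v -2.316 0.812 -1.492
v -2.465 1.206 -1.432
v -2.7 1.552 -1.506
v -2.986 1.799 -1.702
v -3.279 1.908 -1.99
v -3.535 1.862 -2.327
v -3.715 1.669 -2.66
v -3.791 1.359 -2.941
v -3.752 0.977 -3.124
v -3.603 0.583 -3.184
v -3.368 0.236 -3.11
v -3.082 -0.01 -2.915
v -2.789 -0.119 -2.626
v -2.533 -0.073 -2.29
v -0.103 2.864 -2.481
v 0.302 2.986 -1.972
v -0.522 2.034 -1.948
v -0.117 2.156 -1.439
v -0.608 2.578 -1.58
v -0.349 3.091 -1.909
v 0.129 1.929 -2.011
v 0.388 2.442 -2.34
v 0.446 2.409 -1.681
v -0.01 2.809 -1.415
v -0.21 2.211 -2.505
v -0.666 2.611 -2.239
v 3.044 -1.01 -2.71
v 3.452 -1.338 -2.459
v 3.663 -0.478 -1.679
v 3.256 -0.15 -1.93
v 3.609 -1.143 -2.716
v 3.82 -0.283 -1.936
v 3.55 -0.898 -2.971
v 3.761 -0.038 -2.191
v 3.298 -0.695 -3.126
v 3.509 0.165 -2.346
v 2.949 -0.613 -3.122
v 3.161 0.247 -2.342
v 2.637 -0.682 -2.961
v 2.848 0.178 -2.181
v 2.48 -0.877 -2.704
v 2.691 -0.017 -1.924
v 2.539 -1.122 -2.449
v 2.75 -0.262 -1.669
v 2.791 -1.325 -2.294
v 3.002 -0.465 -1.514
v 3.139 -1.407 -2.298
v 3.351 -0.547 -1.518
f 2 1 4
f 2 4 3
f 4 1 5
f 4 5 3
f 5 1 6
f 5 6 3
f 6 1 7
f 6 7 3
f 7 1 8
f 7 8 3
f 8 1 9
f 8 9 3
f 9 1 10
f 9 10 3
f 10 1 11
f 10 11 3
f 11 1 12
f 11 12 3
f 12 1 13
f 12 13 3
f 13 1 14
f 13 14 3
f 14 1 15
f 14 15 3
f 15 1 16
f 15 16 3
f 16 1 17
f 16 17 3
f 17 1 18
f 17 18 3
f 18 1 2
f 18 2 3
f 19 30 24
f 19 24 20
f 19 20 26
f 19 26 29
f 19 29 30
f 20 24 28
f 24 30 23
f 30 29 21
f 29 26 25
f 26 20 27
f 22 28 23
f 22 23 21
f 22 21 25
f 22 25 27
f 22 27 28
f 23 28 24
f 21 23 30
f 25 21 29
f 27 25 26
f 28 27 20
f 32 31 35
f 32 35 33
f 33 35 36
f 33 36 34
f 35 31 37
f 35 37 36
f 36 37 38
f 36 38 34
f 37 31 39
f 37 39 38
f 38 39 40
f 38 40 34
f 39 31 41
f 39 41 40
f 40 41 42
f 40 42 34
f 41 31 43
f 41 43 42
f 42 43 44
f 42 44 34
f 43 31 45
f 43 45 44
f 44 45 46
f 44 46 34
f 45 31 47
f 45 47 46
f 46 47 48
f 46 48 34
f 47 31 49
f 47 49 48
f 48 49 50
f 48 50 34
f 49 31 51
f 49 51 50
f 50 51 52
f 50 52 34
f 51 31 32
f 51 32 52
f 52 32 33
f 52 33 34



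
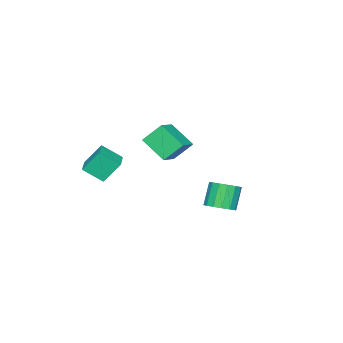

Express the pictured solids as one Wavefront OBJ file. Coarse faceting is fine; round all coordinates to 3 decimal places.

v 2.371 -5.228 -2.123
v 1.686 -4.408 -0.712
v 1.811 -4.056 -3.075
v 1.126 -3.237 -1.664
v 3.694 -4.443 -1.936
v 3.009 -3.624 -0.525
v 3.134 -3.272 -2.888
v 2.449 -2.452 -1.477
v -3.841 -2.896 -0.807
v -2.204 -2.585 -0.099
v -3.645 -1.167 -2.018
v -2.008 -0.857 -1.311
v -3.112 -3.863 -2.069
v -1.475 -3.553 -1.362
v -2.916 -2.135 -3.281
v -1.279 -1.824 -2.573
v 1.524 4 -3.675
v 2.371 4.083 -3.169
v 1.483 3.922 -1.658
v 0.636 3.84 -2.165
v 2.199 4.563 -3.219
v 1.311 4.402 -1.708
v 1.846 4.892 -3.391
v 0.958 4.732 -1.88
v 1.407 4.983 -3.64
v 0.519 4.822 -2.129
v 0.999 4.81 -3.898
v 0.111 4.649 -2.387
v 0.732 4.42 -4.096
v -0.156 4.26 -2.585
v 0.677 3.918 -4.182
v -0.211 3.757 -2.671
v 0.849 3.438 -4.132
v -0.039 3.277 -2.621
v 1.202 3.108 -3.96
v 0.314 2.948 -2.449
v 1.641 3.018 -3.711
v 0.753 2.857 -2.2
v 2.049 3.191 -3.453
v 1.161 3.03 -1.942
v 2.316 3.58 -3.255
v 1.428 3.42 -1.744
f 2 4 1
f 5 2 1
f 1 4 3
f 3 5 1
f 2 8 4
f 6 2 5
f 6 8 2
f 4 8 3
f 7 5 3
f 3 8 7
f 7 6 5
f 8 6 7
f 10 12 9
f 13 10 9
f 9 12 11
f 11 13 9
f 10 16 12
f 14 10 13
f 14 16 10
f 12 16 11
f 15 13 11
f 11 16 15
f 15 14 13
f 16 14 15
f 18 17 21
f 18 21 19
f 19 21 22
f 19 22 20
f 21 17 23
f 21 23 22
f 22 23 24
f 22 24 20
f 23 17 25
f 23 25 24
f 24 25 26
f 24 26 20
f 25 17 27
f 25 27 26
f 26 27 28
f 26 28 20
f 27 17 29
f 27 29 28
f 28 29 30
f 28 30 20
f 29 17 31
f 29 31 30
f 30 31 32
f 30 32 20
f 31 17 33
f 31 33 32
f 32 33 34
f 32 34 20
f 33 17 35
f 33 35 34
f 34 35 36
f 34 36 20
f 35 17 37
f 35 37 36
f 36 37 38
f 36 38 20
f 37 17 39
f 37 39 38
f 38 39 40
f 38 40 20
f 39 17 41
f 39 41 40
f 40 41 42
f 40 42 20
f 41 17 18
f 41 18 42
f 42 18 19
f 42 19 20



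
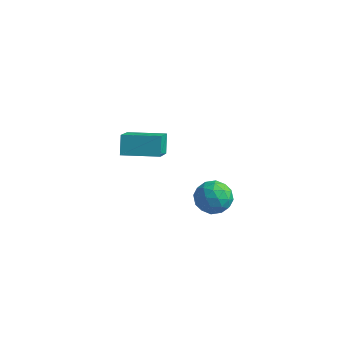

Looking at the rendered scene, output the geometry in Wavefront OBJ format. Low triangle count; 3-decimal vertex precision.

v -4.577 -0.515 -1.263
v -3.983 -1.975 -0.116
v -4.882 0.059 -0.375
v -4.288 -1.402 0.772
v -2.892 0.242 -1.172
v -2.298 -1.219 -0.025
v -3.197 0.815 -0.284
v -2.603 -0.645 0.863
v 1.058 -2.994 0.684
v 1.905 -2.65 0.652
v 1.615 -4.35 0.888
v 2.462 -4.006 0.856
v 1.917 -3.814 1.566
v 1.573 -2.976 1.439
v 1.947 -4.024 0.101
v 1.603 -3.186 -0.026
v 2.455 -3.287 0.291
v 2.436 -3.158 1.197
v 1.084 -3.842 0.343
v 1.065 -3.713 1.249
v 1.433 -2.703 0.65
v 2.087 -4.297 0.89
v 1.767 -4.184 1.307
v 2.265 -3.982 1.289
v 1.237 -2.895 1.112
v 1.735 -2.693 1.094
v 1.743 -3.377 1.631
v 1.785 -4.307 0.446
v 2.283 -4.105 0.428
v 1.255 -3.018 0.251
v 1.753 -2.816 0.233
v 1.777 -3.623 -0.091
v 2.254 -2.875 0.419
v 2.581 -3.672 0.54
v 2.278 -3.683 0.095
v 2.076 -3.19 0.021
v 2.243 -2.799 0.951
v 2.57 -3.596 1.072
v 2.25 -3.483 1.489
v 2.048 -2.991 1.414
v 2.566 -3.173 0.74
v 0.95 -3.404 0.468
v 1.277 -4.201 0.589
v 1.472 -4.009 0.126
v 1.27 -3.517 0.051
v 0.939 -3.328 1
v 1.266 -4.125 1.121
v 1.444 -3.81 1.519
v 1.242 -3.317 1.445
v 0.954 -3.827 0.8
f 2 4 1
f 5 2 1
f 1 4 3
f 3 5 1
f 2 8 4
f 6 2 5
f 6 8 2
f 4 8 3
f 7 5 3
f 3 8 7
f 7 6 5
f 8 6 7
f 9 46 25
f 46 20 49
f 25 49 14
f 46 49 25
f 9 25 21
f 25 14 26
f 21 26 10
f 25 26 21
f 9 21 30
f 21 10 31
f 30 31 16
f 21 31 30
f 9 30 42
f 30 16 45
f 42 45 19
f 30 45 42
f 9 42 46
f 42 19 50
f 46 50 20
f 42 50 46
f 10 26 37
f 26 14 40
f 37 40 18
f 26 40 37
f 14 49 27
f 49 20 48
f 27 48 13
f 49 48 27
f 20 50 47
f 50 19 43
f 47 43 11
f 50 43 47
f 19 45 44
f 45 16 32
f 44 32 15
f 45 32 44
f 16 31 36
f 31 10 33
f 36 33 17
f 31 33 36
f 12 38 24
f 38 18 39
f 24 39 13
f 38 39 24
f 12 24 22
f 24 13 23
f 22 23 11
f 24 23 22
f 12 22 29
f 22 11 28
f 29 28 15
f 22 28 29
f 12 29 34
f 29 15 35
f 34 35 17
f 29 35 34
f 12 34 38
f 34 17 41
f 38 41 18
f 34 41 38
f 13 39 27
f 39 18 40
f 27 40 14
f 39 40 27
f 11 23 47
f 23 13 48
f 47 48 20
f 23 48 47
f 15 28 44
f 28 11 43
f 44 43 19
f 28 43 44
f 17 35 36
f 35 15 32
f 36 32 16
f 35 32 36
f 18 41 37
f 41 17 33
f 37 33 10
f 41 33 37



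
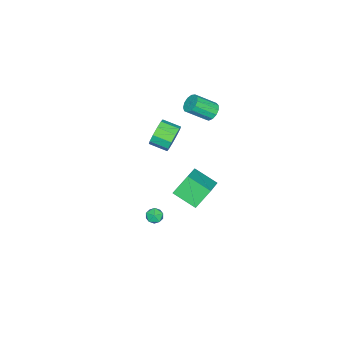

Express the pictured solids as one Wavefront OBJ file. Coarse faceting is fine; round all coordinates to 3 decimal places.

v -4.109 -0.822 -3.047
v -2.243 -0.339 -2.072
v -4.118 0.77 -3.819
v -2.252 1.253 -2.845
v -3.288 -1.433 -4.315
v -1.422 -0.95 -3.341
v -3.297 0.159 -5.088
v -1.431 0.642 -4.113
v -1.016 -0.627 2.477
v -0.636 -0.32 3.304
v -0.465 -1.467 3.65
v -0.844 -1.773 2.823
v -1.221 -0.384 3.383
v -1.049 -1.531 3.729
v -1.727 -0.54 3.116
v -1.556 -1.687 3.462
v -1.962 -0.73 2.605
v -1.79 -1.876 2.951
v -1.835 -0.88 2.045
v -1.663 -2.026 2.391
v -1.395 -0.933 1.65
v -1.224 -2.08 1.996
v -0.811 -0.869 1.571
v -0.639 -2.016 1.917
v -0.304 -0.713 1.838
v -0.133 -1.86 2.184
v -0.07 -0.524 2.349
v 0.102 -1.67 2.695
v -0.197 -0.374 2.909
v -0.025 -1.52 3.255
v 1.802 0.131 -2.108
v 2.283 0.141 -2.516
v 1.657 -0.861 -2.304
v 2.138 -0.851 -2.712
v 2.247 -0.788 -2.093
v 2.336 -0.175 -1.972
v 1.604 -0.545 -2.848
v 1.693 0.068 -2.727
v 2.161 -0.277 -2.973
v 2.558 -0.427 -2.506
v 1.382 -0.293 -2.314
v 1.779 -0.443 -1.847
v -3.69 0.519 3.469
v -3.292 0.317 2.942
v -2.493 -0.721 3.945
v -2.89 -0.519 4.471
v -3.11 0.618 3.108
v -2.31 -0.421 4.111
v -3.111 0.887 3.389
v -2.312 -0.152 4.391
v -3.297 1.04 3.695
v -2.497 0.001 4.697
v -3.607 1.027 3.929
v -2.808 -0.012 4.931
v -3.943 0.853 4.017
v -3.144 -0.186 5.019
v -4.199 0.573 3.931
v -3.4 -0.466 4.933
v -4.293 0.276 3.698
v -3.494 -0.762 4.701
v -4.196 0.057 3.393
v -3.396 -0.982 4.395
v -3.938 -0.016 3.111
v -3.138 -1.055 4.114
v -3.601 0.081 2.944
v -2.801 -0.958 3.946
f 2 4 1
f 5 2 1
f 1 4 3
f 3 5 1
f 2 8 4
f 6 2 5
f 6 8 2
f 4 8 3
f 7 5 3
f 3 8 7
f 7 6 5
f 8 6 7
f 10 9 13
f 10 13 11
f 11 13 14
f 11 14 12
f 13 9 15
f 13 15 14
f 14 15 16
f 14 16 12
f 15 9 17
f 15 17 16
f 16 17 18
f 16 18 12
f 17 9 19
f 17 19 18
f 18 19 20
f 18 20 12
f 19 9 21
f 19 21 20
f 20 21 22
f 20 22 12
f 21 9 23
f 21 23 22
f 22 23 24
f 22 24 12
f 23 9 25
f 23 25 24
f 24 25 26
f 24 26 12
f 25 9 27
f 25 27 26
f 26 27 28
f 26 28 12
f 27 9 29
f 27 29 28
f 28 29 30
f 28 30 12
f 29 9 10
f 29 10 30
f 30 10 11
f 30 11 12
f 31 42 36
f 31 36 32
f 31 32 38
f 31 38 41
f 31 41 42
f 32 36 40
f 36 42 35
f 42 41 33
f 41 38 37
f 38 32 39
f 34 40 35
f 34 35 33
f 34 33 37
f 34 37 39
f 34 39 40
f 35 40 36
f 33 35 42
f 37 33 41
f 39 37 38
f 40 39 32
f 44 43 47
f 44 47 45
f 45 47 48
f 45 48 46
f 47 43 49
f 47 49 48
f 48 49 50
f 48 50 46
f 49 43 51
f 49 51 50
f 50 51 52
f 50 52 46
f 51 43 53
f 51 53 52
f 52 53 54
f 52 54 46
f 53 43 55
f 53 55 54
f 54 55 56
f 54 56 46
f 55 43 57
f 55 57 56
f 56 57 58
f 56 58 46
f 57 43 59
f 57 59 58
f 58 59 60
f 58 60 46
f 59 43 61
f 59 61 60
f 60 61 62
f 60 62 46
f 61 43 63
f 61 63 62
f 62 63 64
f 62 64 46
f 63 43 65
f 63 65 64
f 64 65 66
f 64 66 46
f 65 43 44
f 65 44 66
f 66 44 45
f 66 45 46



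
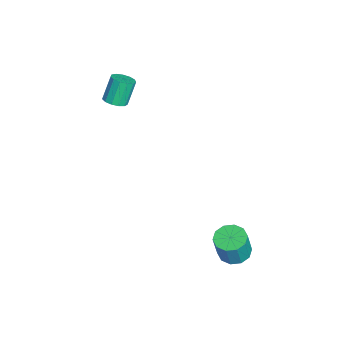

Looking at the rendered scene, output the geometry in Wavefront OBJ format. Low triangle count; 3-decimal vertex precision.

v -1.54 -1.812 1.014
v -1.026 -1.606 1.149
v -1.466 -1.262 2.301
v -1.98 -1.468 2.166
v -1.188 -1.364 1.015
v -1.628 -1.02 2.166
v -1.462 -1.264 0.88
v -1.902 -0.919 2.032
v -1.761 -1.338 0.788
v -2.201 -0.994 1.94
v -1.989 -1.562 0.768
v -2.429 -1.218 1.919
v -2.075 -1.866 0.826
v -2.515 -1.522 1.977
v -1.991 -2.153 0.944
v -2.431 -1.809 2.095
v -1.764 -2.332 1.084
v -2.204 -1.987 2.235
v -1.466 -2.345 1.202
v -1.906 -2.001 2.354
v -1.191 -2.189 1.26
v -1.631 -1.845 2.412
v -1.027 -1.914 1.241
v -1.467 -1.57 2.392
v 3.522 3.517 -4.237
v 4.208 3.366 -4.437
v 4.543 3.173 -3.144
v 3.858 3.323 -2.943
v 4.179 3.81 -4.363
v 4.514 3.617 -3.07
v 3.899 4.142 -4.241
v 4.234 3.949 -2.947
v 3.475 4.235 -4.117
v 3.81 4.042 -2.823
v 3.069 4.054 -4.039
v 3.405 3.86 -2.745
v 2.837 3.667 -4.036
v 3.172 3.474 -2.743
v 2.866 3.223 -4.11
v 3.201 3.03 -2.817
v 3.146 2.891 -4.233
v 3.481 2.698 -2.939
v 3.57 2.798 -4.357
v 3.905 2.605 -3.063
v 3.975 2.98 -4.435
v 4.311 2.786 -3.141
f 2 1 5
f 2 5 3
f 3 5 6
f 3 6 4
f 5 1 7
f 5 7 6
f 6 7 8
f 6 8 4
f 7 1 9
f 7 9 8
f 8 9 10
f 8 10 4
f 9 1 11
f 9 11 10
f 10 11 12
f 10 12 4
f 11 1 13
f 11 13 12
f 12 13 14
f 12 14 4
f 13 1 15
f 13 15 14
f 14 15 16
f 14 16 4
f 15 1 17
f 15 17 16
f 16 17 18
f 16 18 4
f 17 1 19
f 17 19 18
f 18 19 20
f 18 20 4
f 19 1 21
f 19 21 20
f 20 21 22
f 20 22 4
f 21 1 23
f 21 23 22
f 22 23 24
f 22 24 4
f 23 1 2
f 23 2 24
f 24 2 3
f 24 3 4
f 26 25 29
f 26 29 27
f 27 29 30
f 27 30 28
f 29 25 31
f 29 31 30
f 30 31 32
f 30 32 28
f 31 25 33
f 31 33 32
f 32 33 34
f 32 34 28
f 33 25 35
f 33 35 34
f 34 35 36
f 34 36 28
f 35 25 37
f 35 37 36
f 36 37 38
f 36 38 28
f 37 25 39
f 37 39 38
f 38 39 40
f 38 40 28
f 39 25 41
f 39 41 40
f 40 41 42
f 40 42 28
f 41 25 43
f 41 43 42
f 42 43 44
f 42 44 28
f 43 25 45
f 43 45 44
f 44 45 46
f 44 46 28
f 45 25 26
f 45 26 46
f 46 26 27
f 46 27 28



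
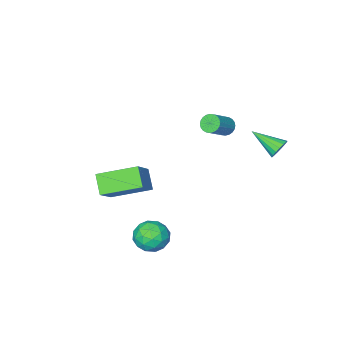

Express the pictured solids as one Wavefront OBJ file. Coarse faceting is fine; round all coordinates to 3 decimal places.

v -2.804 4.086 3.047
v -2.46 4.004 2.6
v -2.216 2.814 3.733
v -2.313 4.162 2.767
v -2.279 4.302 2.998
v -2.365 4.393 3.241
v -2.552 4.414 3.439
v -2.796 4.359 3.547
v -3.042 4.242 3.54
v -3.234 4.089 3.421
v -3.327 3.935 3.216
v -3.3 3.816 2.972
v -3.16 3.758 2.745
v -2.938 3.776 2.587
v -2.685 3.864 2.535
v 0.607 -0.877 -1.383
v 0.312 -1.679 -0.57
v 1.692 -0.098 -0.221
v 1.397 -0.901 0.592
v 2.143 -2.079 -2.012
v 1.848 -2.882 -1.199
v 3.228 -1.301 -0.85
v 2.933 -2.103 -0.037
v 2.666 3.497 -0.525
v 3.145 3.668 -1.248
v 3.675 2.592 -0.072
v 4.154 2.763 -0.795
v 4.048 3.386 -0.177
v 3.424 3.945 -0.457
v 3.396 2.315 -0.863
v 2.772 2.874 -1.143
v 3.595 2.938 -1.456
v 3.999 3.599 -1.033
v 2.821 2.661 -0.287
v 3.225 3.322 0.136
v 2.817 3.662 -0.926
v 4.003 2.598 -0.394
v 3.941 2.964 -0.031
v 4.222 3.065 -0.455
v 2.981 3.825 -0.462
v 3.263 3.925 -0.886
v 3.793 3.759 -0.257
v 3.557 2.335 -0.434
v 3.839 2.435 -0.858
v 2.598 3.195 -0.865
v 2.879 3.296 -1.289
v 3.027 2.501 -1.063
v 3.363 3.333 -1.474
v 3.956 2.801 -1.207
v 3.51 2.538 -1.247
v 3.144 2.867 -1.412
v 3.6 3.722 -1.225
v 4.193 3.19 -0.958
v 4.131 3.556 -0.595
v 3.764 3.885 -0.76
v 3.865 3.293 -1.347
v 2.627 3.07 -0.362
v 3.22 2.538 -0.095
v 3.056 2.375 -0.56
v 2.689 2.704 -0.725
v 2.864 3.459 -0.113
v 3.457 2.927 0.154
v 3.676 3.393 0.092
v 3.31 3.722 -0.073
v 2.955 2.967 0.027
v -1.998 1.143 3.172
v -1.791 1.438 2.797
v -0.736 1.711 3.593
v -0.942 1.417 3.968
v -1.902 1.574 2.897
v -0.847 1.848 3.694
v -2.028 1.645 3.04
v -0.973 1.919 3.836
v -2.149 1.64 3.202
v -1.094 1.913 3.999
v -2.247 1.559 3.36
v -1.192 1.832 4.157
v -2.308 1.414 3.49
v -1.252 1.688 4.286
v -2.321 1.228 3.57
v -1.265 1.502 4.367
v -2.284 1.03 3.591
v -1.229 1.303 4.387
v -2.204 0.849 3.547
v -1.149 1.122 4.343
v -2.093 0.712 3.446
v -1.038 0.986 4.243
v -1.967 0.641 3.304
v -0.912 0.915 4.1
v -1.846 0.647 3.141
v -0.791 0.92 3.938
v -1.748 0.728 2.983
v -0.693 1.001 3.78
v -1.688 0.872 2.854
v -0.632 1.146 3.65
v -1.675 1.058 2.773
v -0.619 1.332 3.57
v -1.711 1.257 2.753
v -0.656 1.53 3.549
f 2 1 4
f 2 4 3
f 4 1 5
f 4 5 3
f 5 1 6
f 5 6 3
f 6 1 7
f 6 7 3
f 7 1 8
f 7 8 3
f 8 1 9
f 8 9 3
f 9 1 10
f 9 10 3
f 10 1 11
f 10 11 3
f 11 1 12
f 11 12 3
f 12 1 13
f 12 13 3
f 13 1 14
f 13 14 3
f 14 1 15
f 14 15 3
f 15 1 2
f 15 2 3
f 17 19 16
f 20 17 16
f 16 19 18
f 18 20 16
f 17 23 19
f 21 17 20
f 21 23 17
f 19 23 18
f 22 20 18
f 18 23 22
f 22 21 20
f 23 21 22
f 24 61 40
f 61 35 64
f 40 64 29
f 61 64 40
f 24 40 36
f 40 29 41
f 36 41 25
f 40 41 36
f 24 36 45
f 36 25 46
f 45 46 31
f 36 46 45
f 24 45 57
f 45 31 60
f 57 60 34
f 45 60 57
f 24 57 61
f 57 34 65
f 61 65 35
f 57 65 61
f 25 41 52
f 41 29 55
f 52 55 33
f 41 55 52
f 29 64 42
f 64 35 63
f 42 63 28
f 64 63 42
f 35 65 62
f 65 34 58
f 62 58 26
f 65 58 62
f 34 60 59
f 60 31 47
f 59 47 30
f 60 47 59
f 31 46 51
f 46 25 48
f 51 48 32
f 46 48 51
f 27 53 39
f 53 33 54
f 39 54 28
f 53 54 39
f 27 39 37
f 39 28 38
f 37 38 26
f 39 38 37
f 27 37 44
f 37 26 43
f 44 43 30
f 37 43 44
f 27 44 49
f 44 30 50
f 49 50 32
f 44 50 49
f 27 49 53
f 49 32 56
f 53 56 33
f 49 56 53
f 28 54 42
f 54 33 55
f 42 55 29
f 54 55 42
f 26 38 62
f 38 28 63
f 62 63 35
f 38 63 62
f 30 43 59
f 43 26 58
f 59 58 34
f 43 58 59
f 32 50 51
f 50 30 47
f 51 47 31
f 50 47 51
f 33 56 52
f 56 32 48
f 52 48 25
f 56 48 52
f 67 66 70
f 67 70 68
f 68 70 71
f 68 71 69
f 70 66 72
f 70 72 71
f 71 72 73
f 71 73 69
f 72 66 74
f 72 74 73
f 73 74 75
f 73 75 69
f 74 66 76
f 74 76 75
f 75 76 77
f 75 77 69
f 76 66 78
f 76 78 77
f 77 78 79
f 77 79 69
f 78 66 80
f 78 80 79
f 79 80 81
f 79 81 69
f 80 66 82
f 80 82 81
f 81 82 83
f 81 83 69
f 82 66 84
f 82 84 83
f 83 84 85
f 83 85 69
f 84 66 86
f 84 86 85
f 85 86 87
f 85 87 69
f 86 66 88
f 86 88 87
f 87 88 89
f 87 89 69
f 88 66 90
f 88 90 89
f 89 90 91
f 89 91 69
f 90 66 92
f 90 92 91
f 91 92 93
f 91 93 69
f 92 66 94
f 92 94 93
f 93 94 95
f 93 95 69
f 94 66 96
f 94 96 95
f 95 96 97
f 95 97 69
f 96 66 98
f 96 98 97
f 97 98 99
f 97 99 69
f 98 66 67
f 98 67 99
f 99 67 68
f 99 68 69



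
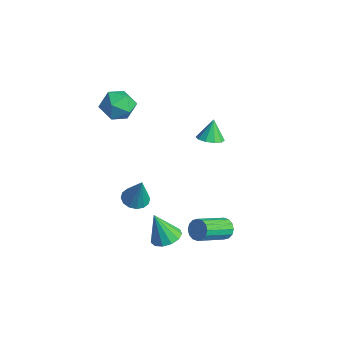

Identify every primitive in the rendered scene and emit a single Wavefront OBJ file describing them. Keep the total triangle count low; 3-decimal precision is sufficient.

v 0.706 3.487 0.884
v 1.136 4.082 0.793
v 0.414 3.873 2.036
v 0.715 4.189 0.651
v 0.29 4.028 0.597
v 0.024 3.66 0.653
v 0.019 3.226 0.797
v 0.276 2.892 0.975
v 0.697 2.785 1.117
v 1.121 2.946 1.17
v 1.387 3.314 1.114
v 1.393 3.748 0.97
v -1.866 0.536 -4.59
v -1.438 -0.102 -4.725
v -1.234 0.584 -2.81
v -1.196 0.207 -4.819
v -1.134 0.605 -4.852
v -1.268 0.984 -4.815
v -1.562 1.243 -4.717
v -1.937 1.312 -4.586
v -2.294 1.174 -4.456
v -2.535 0.864 -4.362
v -2.597 0.467 -4.329
v -2.463 0.088 -4.366
v -2.169 -0.171 -4.463
v -1.794 -0.241 -4.595
v -2.349 0.435 3.458
v -1.709 0.182 2.662
v -3.691 -0.062 2.538
v -3.051 -0.315 1.742
v -3.037 -0.881 2.628
v -2.208 -0.574 3.197
v -3.192 0.694 2.003
v -2.363 1.001 2.572
v -2.231 0.342 1.763
v -2.135 -0.631 2.15
v -3.265 0.751 3.05
v -3.169 -0.222 3.437
v 3.591 2.553 -3.777
v 4.131 2.785 -3.499
v 4.389 1.058 -2.564
v 3.849 0.827 -2.843
v 3.883 2.863 -3.286
v 4.14 1.136 -2.351
v 3.556 2.858 -3.204
v 3.814 1.132 -2.27
v 3.239 2.772 -3.277
v 3.497 1.045 -2.342
v 3.016 2.627 -3.483
v 3.274 0.9 -2.548
v 2.948 2.462 -3.768
v 3.205 0.736 -2.834
v 3.051 2.322 -4.056
v 3.309 0.595 -3.121
v 3.3 2.244 -4.269
v 3.557 0.517 -3.334
v 3.626 2.248 -4.35
v 3.884 0.522 -3.416
v 3.943 2.335 -4.278
v 4.201 0.608 -3.343
v 4.166 2.48 -4.072
v 4.424 0.753 -3.137
v 4.235 2.644 -3.786
v 4.492 0.918 -2.852
v 1.82 0.22 -4.767
v 2.568 0.512 -4.49
v 1.38 -0.24 -3.093
v 2.263 0.881 -4.469
v 1.817 1.04 -4.542
v 1.372 0.938 -4.687
v 1.069 0.608 -4.857
v 1.005 0.155 -4.999
v 1.199 -0.278 -5.066
v 1.59 -0.552 -5.039
v 2.055 -0.582 -4.925
v 2.444 -0.357 -4.761
v 2.636 0.051 -4.598
f 2 1 4
f 2 4 3
f 4 1 5
f 4 5 3
f 5 1 6
f 5 6 3
f 6 1 7
f 6 7 3
f 7 1 8
f 7 8 3
f 8 1 9
f 8 9 3
f 9 1 10
f 9 10 3
f 10 1 11
f 10 11 3
f 11 1 12
f 11 12 3
f 12 1 2
f 12 2 3
f 14 13 16
f 14 16 15
f 16 13 17
f 16 17 15
f 17 13 18
f 17 18 15
f 18 13 19
f 18 19 15
f 19 13 20
f 19 20 15
f 20 13 21
f 20 21 15
f 21 13 22
f 21 22 15
f 22 13 23
f 22 23 15
f 23 13 24
f 23 24 15
f 24 13 25
f 24 25 15
f 25 13 26
f 25 26 15
f 26 13 14
f 26 14 15
f 27 38 32
f 27 32 28
f 27 28 34
f 27 34 37
f 27 37 38
f 28 32 36
f 32 38 31
f 38 37 29
f 37 34 33
f 34 28 35
f 30 36 31
f 30 31 29
f 30 29 33
f 30 33 35
f 30 35 36
f 31 36 32
f 29 31 38
f 33 29 37
f 35 33 34
f 36 35 28
f 40 39 43
f 40 43 41
f 41 43 44
f 41 44 42
f 43 39 45
f 43 45 44
f 44 45 46
f 44 46 42
f 45 39 47
f 45 47 46
f 46 47 48
f 46 48 42
f 47 39 49
f 47 49 48
f 48 49 50
f 48 50 42
f 49 39 51
f 49 51 50
f 50 51 52
f 50 52 42
f 51 39 53
f 51 53 52
f 52 53 54
f 52 54 42
f 53 39 55
f 53 55 54
f 54 55 56
f 54 56 42
f 55 39 57
f 55 57 56
f 56 57 58
f 56 58 42
f 57 39 59
f 57 59 58
f 58 59 60
f 58 60 42
f 59 39 61
f 59 61 60
f 60 61 62
f 60 62 42
f 61 39 63
f 61 63 62
f 62 63 64
f 62 64 42
f 63 39 40
f 63 40 64
f 64 40 41
f 64 41 42
f 66 65 68
f 66 68 67
f 68 65 69
f 68 69 67
f 69 65 70
f 69 70 67
f 70 65 71
f 70 71 67
f 71 65 72
f 71 72 67
f 72 65 73
f 72 73 67
f 73 65 74
f 73 74 67
f 74 65 75
f 74 75 67
f 75 65 76
f 75 76 67
f 76 65 77
f 76 77 67
f 77 65 66
f 77 66 67



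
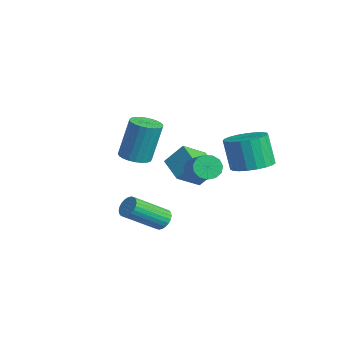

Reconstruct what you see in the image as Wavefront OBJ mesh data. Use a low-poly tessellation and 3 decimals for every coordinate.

v 2.743 -0.136 -0.507
v 3.074 -0.3 -1.078
v 4.587 -0.507 -0.145
v 4.257 -0.344 0.427
v 3.103 0.08 -1.042
v 4.616 -0.127 -0.108
v 3.018 0.392 -0.835
v 4.532 0.185 0.098
v 2.846 0.536 -0.525
v 4.359 0.328 0.409
v 2.642 0.466 -0.208
v 4.155 0.259 0.725
v 2.469 0.205 0.013
v 3.982 -0.002 0.947
v 2.384 -0.164 0.07
v 3.897 -0.371 1.003
v 2.413 -0.525 -0.057
v 3.926 -0.732 0.877
v 2.547 -0.762 -0.326
v 4.06 -0.969 0.607
v 2.743 -0.8 -0.653
v 4.256 -1.008 0.28
v 2.939 -0.628 -0.933
v 4.452 -0.836 0
v 0.002 -2.075 -0.637
v 0.576 -2.6 -0.499
v 0.592 -2.03 1.595
v 0.018 -1.505 1.457
v 0.74 -2.348 -0.568
v 0.756 -1.779 1.526
v 0.792 -2.055 -0.648
v 0.808 -1.486 1.445
v 0.723 -1.765 -0.727
v 0.739 -1.196 1.367
v 0.545 -1.522 -0.791
v 0.561 -0.953 1.302
v 0.284 -1.363 -0.833
v 0.3 -0.794 1.261
v -0.02 -1.313 -0.844
v -0.004 -0.743 1.25
v -0.321 -1.378 -0.824
v -0.304 -0.809 1.27
v -0.572 -1.55 -0.775
v -0.556 -0.98 1.319
v -0.736 -1.801 -0.706
v -0.72 -1.232 1.388
v -0.788 -2.094 -0.625
v -0.772 -1.525 1.468
v -0.719 -2.384 -0.547
v -0.703 -1.815 1.547
v -0.541 -2.627 -0.482
v -0.525 -2.058 1.611
v -0.28 -2.786 -0.441
v -0.264 -2.217 1.653
v 0.024 -2.837 -0.43
v 0.04 -2.267 1.664
v 0.324 -2.771 -0.45
v 0.341 -2.202 1.644
v 3.533 2.175 -0.377
v 4.315 1.541 -0.16
v 3.769 1.411 1.434
v 2.987 2.045 1.217
v 4.484 1.924 -0.071
v 3.938 1.795 1.523
v 4.489 2.351 -0.035
v 3.942 2.222 1.559
v 4.328 2.747 -0.058
v 3.782 2.618 1.536
v 4.03 3.044 -0.136
v 3.483 2.915 1.458
v 3.645 3.191 -0.256
v 3.099 3.062 1.338
v 3.242 3.162 -0.397
v 2.696 3.033 1.197
v 2.889 2.963 -0.534
v 2.343 2.833 1.06
v 2.647 2.627 -0.644
v 2.101 2.498 0.95
v 2.558 2.213 -0.708
v 2.012 2.083 0.886
v 2.638 1.792 -0.715
v 2.092 1.663 0.879
v 2.873 1.437 -0.663
v 2.327 1.308 0.931
v 3.222 1.21 -0.562
v 2.676 1.081 1.032
v 3.625 1.15 -0.429
v 3.078 1.021 1.165
v 4.011 1.267 -0.287
v 3.465 1.138 1.307
v -3.008 1.799 -3.681
v -2.59 0.442 -2.727
v -2.668 2.63 -2.646
v -2.251 1.273 -1.693
v -1.629 1.867 -4.187
v -1.212 0.51 -3.234
v -1.29 2.698 -3.153
v -0.872 1.341 -2.199
v 2.968 -1.949 -3.219
v 3.478 -1.773 -2.98
v 3.482 -3.435 -1.762
v 2.972 -3.611 -2.001
v 3.325 -1.671 -2.84
v 3.329 -3.333 -1.623
v 3.118 -1.612 -2.759
v 3.123 -3.274 -1.541
v 2.889 -1.604 -2.747
v 2.893 -3.266 -1.53
v 2.671 -1.648 -2.807
v 2.675 -3.31 -1.59
v 2.498 -1.739 -2.93
v 2.503 -3.4 -1.712
v 2.397 -1.861 -3.097
v 2.402 -3.523 -1.879
v 2.383 -1.997 -3.282
v 2.387 -3.659 -2.065
v 2.458 -2.125 -3.458
v 2.462 -3.787 -2.24
v 2.611 -2.227 -3.597
v 2.615 -3.889 -2.38
v 2.817 -2.286 -3.679
v 2.822 -3.948 -2.461
v 3.047 -2.294 -3.69
v 3.051 -3.956 -2.473
v 3.265 -2.25 -3.63
v 3.269 -3.912 -2.413
v 3.437 -2.16 -3.508
v 3.442 -3.821 -2.29
v 3.538 -2.037 -3.341
v 3.543 -3.699 -2.123
v 3.553 -1.901 -3.155
v 3.557 -3.563 -1.938
f 2 1 5
f 2 5 3
f 3 5 6
f 3 6 4
f 5 1 7
f 5 7 6
f 6 7 8
f 6 8 4
f 7 1 9
f 7 9 8
f 8 9 10
f 8 10 4
f 9 1 11
f 9 11 10
f 10 11 12
f 10 12 4
f 11 1 13
f 11 13 12
f 12 13 14
f 12 14 4
f 13 1 15
f 13 15 14
f 14 15 16
f 14 16 4
f 15 1 17
f 15 17 16
f 16 17 18
f 16 18 4
f 17 1 19
f 17 19 18
f 18 19 20
f 18 20 4
f 19 1 21
f 19 21 20
f 20 21 22
f 20 22 4
f 21 1 23
f 21 23 22
f 22 23 24
f 22 24 4
f 23 1 2
f 23 2 24
f 24 2 3
f 24 3 4
f 26 25 29
f 26 29 27
f 27 29 30
f 27 30 28
f 29 25 31
f 29 31 30
f 30 31 32
f 30 32 28
f 31 25 33
f 31 33 32
f 32 33 34
f 32 34 28
f 33 25 35
f 33 35 34
f 34 35 36
f 34 36 28
f 35 25 37
f 35 37 36
f 36 37 38
f 36 38 28
f 37 25 39
f 37 39 38
f 38 39 40
f 38 40 28
f 39 25 41
f 39 41 40
f 40 41 42
f 40 42 28
f 41 25 43
f 41 43 42
f 42 43 44
f 42 44 28
f 43 25 45
f 43 45 44
f 44 45 46
f 44 46 28
f 45 25 47
f 45 47 46
f 46 47 48
f 46 48 28
f 47 25 49
f 47 49 48
f 48 49 50
f 48 50 28
f 49 25 51
f 49 51 50
f 50 51 52
f 50 52 28
f 51 25 53
f 51 53 52
f 52 53 54
f 52 54 28
f 53 25 55
f 53 55 54
f 54 55 56
f 54 56 28
f 55 25 57
f 55 57 56
f 56 57 58
f 56 58 28
f 57 25 26
f 57 26 58
f 58 26 27
f 58 27 28
f 60 59 63
f 60 63 61
f 61 63 64
f 61 64 62
f 63 59 65
f 63 65 64
f 64 65 66
f 64 66 62
f 65 59 67
f 65 67 66
f 66 67 68
f 66 68 62
f 67 59 69
f 67 69 68
f 68 69 70
f 68 70 62
f 69 59 71
f 69 71 70
f 70 71 72
f 70 72 62
f 71 59 73
f 71 73 72
f 72 73 74
f 72 74 62
f 73 59 75
f 73 75 74
f 74 75 76
f 74 76 62
f 75 59 77
f 75 77 76
f 76 77 78
f 76 78 62
f 77 59 79
f 77 79 78
f 78 79 80
f 78 80 62
f 79 59 81
f 79 81 80
f 80 81 82
f 80 82 62
f 81 59 83
f 81 83 82
f 82 83 84
f 82 84 62
f 83 59 85
f 83 85 84
f 84 85 86
f 84 86 62
f 85 59 87
f 85 87 86
f 86 87 88
f 86 88 62
f 87 59 89
f 87 89 88
f 88 89 90
f 88 90 62
f 89 59 60
f 89 60 90
f 90 60 61
f 90 61 62
f 92 94 91
f 95 92 91
f 91 94 93
f 93 95 91
f 92 98 94
f 96 92 95
f 96 98 92
f 94 98 93
f 97 95 93
f 93 98 97
f 97 96 95
f 98 96 97
f 100 99 103
f 100 103 101
f 101 103 104
f 101 104 102
f 103 99 105
f 103 105 104
f 104 105 106
f 104 106 102
f 105 99 107
f 105 107 106
f 106 107 108
f 106 108 102
f 107 99 109
f 107 109 108
f 108 109 110
f 108 110 102
f 109 99 111
f 109 111 110
f 110 111 112
f 110 112 102
f 111 99 113
f 111 113 112
f 112 113 114
f 112 114 102
f 113 99 115
f 113 115 114
f 114 115 116
f 114 116 102
f 115 99 117
f 115 117 116
f 116 117 118
f 116 118 102
f 117 99 119
f 117 119 118
f 118 119 120
f 118 120 102
f 119 99 121
f 119 121 120
f 120 121 122
f 120 122 102
f 121 99 123
f 121 123 122
f 122 123 124
f 122 124 102
f 123 99 125
f 123 125 124
f 124 125 126
f 124 126 102
f 125 99 127
f 125 127 126
f 126 127 128
f 126 128 102
f 127 99 129
f 127 129 128
f 128 129 130
f 128 130 102
f 129 99 131
f 129 131 130
f 130 131 132
f 130 132 102
f 131 99 100
f 131 100 132
f 132 100 101
f 132 101 102



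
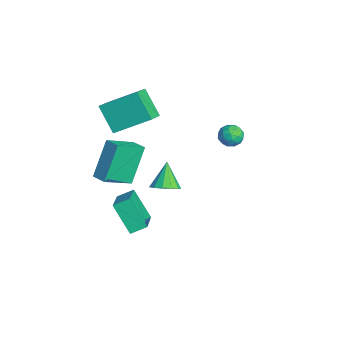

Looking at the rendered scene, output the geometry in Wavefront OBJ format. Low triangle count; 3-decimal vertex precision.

v 2.016 -2.501 0.271
v 3.786 -3.072 1.246
v 2.064 -1.734 0.634
v 3.834 -2.305 1.608
v 2.926 -1.935 -1.048
v 4.696 -2.506 -0.074
v 2.974 -1.168 -0.686
v 4.744 -1.739 0.289
v -1.964 -0.832 0.638
v -1.436 -2.238 1.476
v -1.202 -0.459 0.784
v -0.675 -1.866 1.621
v -1.205 -1.654 -1.221
v -0.678 -3.061 -0.384
v -0.444 -1.282 -1.076
v 0.084 -2.688 -0.238
v -0.203 3.94 1.8
v 0.134 3.404 1.606
v -1.074 3.576 1.294
v -0.737 3.04 1.1
v -0.891 3.121 1.739
v -0.352 3.346 2.052
v -0.588 3.634 0.848
v -0.049 3.859 1.161
v -0.104 3.215 1.017
v -0.291 2.898 1.568
v -0.649 4.082 1.332
v -0.836 3.765 1.883
v 0.042 3.704 1.748
v -0.982 3.276 1.152
v -1.073 3.324 1.528
v -0.875 3.008 1.414
v -0.244 3.67 2.01
v -0.046 3.355 1.895
v -0.648 3.188 1.974
v -0.894 3.625 1.005
v -0.696 3.31 0.89
v -0.065 3.972 1.486
v 0.133 3.656 1.372
v -0.292 3.792 0.926
v 0.1 3.278 1.287
v -0.412 3.064 0.99
v -0.324 3.413 0.842
v -0.007 3.545 1.026
v -0.01 3.091 1.611
v -0.522 2.877 1.313
v -0.612 2.925 1.689
v -0.296 3.057 1.873
v -0.15 2.98 1.265
v -0.418 4.103 1.587
v -0.93 3.889 1.289
v -0.644 3.923 1.027
v -0.328 4.055 1.211
v -0.528 3.916 1.91
v -1.04 3.702 1.613
v -0.933 3.435 1.874
v -0.616 3.567 2.058
v -0.79 4 1.635
v -1.206 0.493 -2.399
v -0.573 0.658 -1.994
v -2.054 0.807 -1.201
v -0.699 1.029 -2.18
v -0.986 1.23 -2.436
v -1.343 1.197 -2.68
v -1.657 0.94 -2.835
v -1.828 0.542 -2.851
v -1.801 0.128 -2.724
v -1.586 -0.17 -2.493
v -1.25 -0.257 -2.233
v -0.9 -0.106 -2.025
v -0.648 0.235 -1.936
v -1.979 -2.458 3.549
v -1.503 -0.743 4.567
v -2.944 -1.847 2.971
v -2.468 -0.132 3.989
v -0.952 -2.008 2.311
v -0.476 -0.293 3.329
v -1.917 -1.397 1.733
v -1.441 0.318 2.751
f 2 4 1
f 5 2 1
f 1 4 3
f 3 5 1
f 2 8 4
f 6 2 5
f 6 8 2
f 4 8 3
f 7 5 3
f 3 8 7
f 7 6 5
f 8 6 7
f 10 12 9
f 13 10 9
f 9 12 11
f 11 13 9
f 10 16 12
f 14 10 13
f 14 16 10
f 12 16 11
f 15 13 11
f 11 16 15
f 15 14 13
f 16 14 15
f 17 54 33
f 54 28 57
f 33 57 22
f 54 57 33
f 17 33 29
f 33 22 34
f 29 34 18
f 33 34 29
f 17 29 38
f 29 18 39
f 38 39 24
f 29 39 38
f 17 38 50
f 38 24 53
f 50 53 27
f 38 53 50
f 17 50 54
f 50 27 58
f 54 58 28
f 50 58 54
f 18 34 45
f 34 22 48
f 45 48 26
f 34 48 45
f 22 57 35
f 57 28 56
f 35 56 21
f 57 56 35
f 28 58 55
f 58 27 51
f 55 51 19
f 58 51 55
f 27 53 52
f 53 24 40
f 52 40 23
f 53 40 52
f 24 39 44
f 39 18 41
f 44 41 25
f 39 41 44
f 20 46 32
f 46 26 47
f 32 47 21
f 46 47 32
f 20 32 30
f 32 21 31
f 30 31 19
f 32 31 30
f 20 30 37
f 30 19 36
f 37 36 23
f 30 36 37
f 20 37 42
f 37 23 43
f 42 43 25
f 37 43 42
f 20 42 46
f 42 25 49
f 46 49 26
f 42 49 46
f 21 47 35
f 47 26 48
f 35 48 22
f 47 48 35
f 19 31 55
f 31 21 56
f 55 56 28
f 31 56 55
f 23 36 52
f 36 19 51
f 52 51 27
f 36 51 52
f 25 43 44
f 43 23 40
f 44 40 24
f 43 40 44
f 26 49 45
f 49 25 41
f 45 41 18
f 49 41 45
f 60 59 62
f 60 62 61
f 62 59 63
f 62 63 61
f 63 59 64
f 63 64 61
f 64 59 65
f 64 65 61
f 65 59 66
f 65 66 61
f 66 59 67
f 66 67 61
f 67 59 68
f 67 68 61
f 68 59 69
f 68 69 61
f 69 59 70
f 69 70 61
f 70 59 71
f 70 71 61
f 71 59 60
f 71 60 61
f 73 75 72
f 76 73 72
f 72 75 74
f 74 76 72
f 73 79 75
f 77 73 76
f 77 79 73
f 75 79 74
f 78 76 74
f 74 79 78
f 78 77 76
f 79 77 78



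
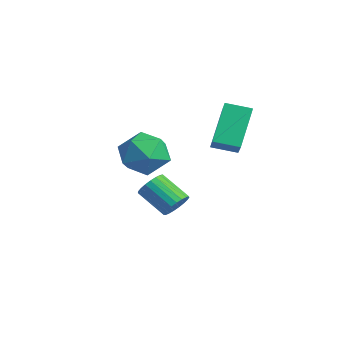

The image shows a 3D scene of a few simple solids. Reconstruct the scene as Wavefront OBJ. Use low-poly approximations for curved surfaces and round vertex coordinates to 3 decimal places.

v -0.071 -1.81 2.992
v 0.819 -1.716 3.62
v -0.659 -3.124 4.02
v 0.231 -3.03 4.648
v -0.523 -2.239 4.648
v -0.16 -1.426 4.012
v 0.32 -3.414 3.628
v 0.683 -2.601 2.992
v 1.061 -2.707 4.013
v 0.54 -1.981 4.643
v -0.38 -2.859 2.997
v -0.901 -2.133 3.627
v -1.072 0.962 2.994
v -0.204 0.566 3.706
v -1.876 1.938 4.518
v -1.009 1.542 5.23
v -0.471 1.838 2.75
v 0.396 1.442 3.462
v -1.276 2.814 4.274
v -0.408 2.418 4.986
v -2.399 0.232 -0.562
v -1.99 0.245 -0.032
v -3.091 -0.319 0.833
v -3.501 -0.332 0.302
v -2.109 0.497 -0.02
v -3.211 -0.068 0.845
v -2.278 0.703 -0.101
v -3.38 0.138 0.764
v -2.468 0.827 -0.262
v -3.57 0.263 0.603
v -2.647 0.849 -0.475
v -3.748 0.284 0.39
v -2.782 0.764 -0.703
v -3.884 0.199 0.162
v -2.851 0.587 -0.907
v -3.953 0.022 -0.042
v -2.842 0.349 -1.051
v -3.944 -0.216 -0.186
v -2.757 0.09 -1.111
v -3.859 -0.474 -0.246
v -2.609 -0.143 -1.076
v -3.711 -0.708 -0.211
v -2.426 -0.312 -0.952
v -3.527 -0.877 -0.087
v -2.237 -0.387 -0.76
v -3.339 -0.952 0.104
v -2.077 -0.354 -0.535
v -3.179 -0.919 0.33
v -1.972 -0.221 -0.314
v -3.074 -0.785 0.55
v -1.941 -0.008 -0.136
v -3.043 -0.573 0.728
f 1 12 6
f 1 6 2
f 1 2 8
f 1 8 11
f 1 11 12
f 2 6 10
f 6 12 5
f 12 11 3
f 11 8 7
f 8 2 9
f 4 10 5
f 4 5 3
f 4 3 7
f 4 7 9
f 4 9 10
f 5 10 6
f 3 5 12
f 7 3 11
f 9 7 8
f 10 9 2
f 14 16 13
f 17 14 13
f 13 16 15
f 15 17 13
f 14 20 16
f 18 14 17
f 18 20 14
f 16 20 15
f 19 17 15
f 15 20 19
f 19 18 17
f 20 18 19
f 22 21 25
f 22 25 23
f 23 25 26
f 23 26 24
f 25 21 27
f 25 27 26
f 26 27 28
f 26 28 24
f 27 21 29
f 27 29 28
f 28 29 30
f 28 30 24
f 29 21 31
f 29 31 30
f 30 31 32
f 30 32 24
f 31 21 33
f 31 33 32
f 32 33 34
f 32 34 24
f 33 21 35
f 33 35 34
f 34 35 36
f 34 36 24
f 35 21 37
f 35 37 36
f 36 37 38
f 36 38 24
f 37 21 39
f 37 39 38
f 38 39 40
f 38 40 24
f 39 21 41
f 39 41 40
f 40 41 42
f 40 42 24
f 41 21 43
f 41 43 42
f 42 43 44
f 42 44 24
f 43 21 45
f 43 45 44
f 44 45 46
f 44 46 24
f 45 21 47
f 45 47 46
f 46 47 48
f 46 48 24
f 47 21 49
f 47 49 48
f 48 49 50
f 48 50 24
f 49 21 51
f 49 51 50
f 50 51 52
f 50 52 24
f 51 21 22
f 51 22 52
f 52 22 23
f 52 23 24



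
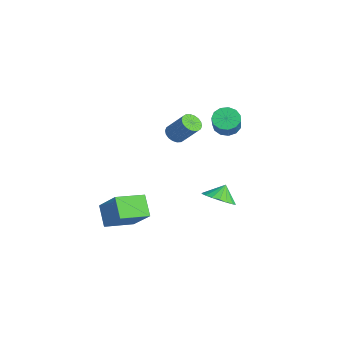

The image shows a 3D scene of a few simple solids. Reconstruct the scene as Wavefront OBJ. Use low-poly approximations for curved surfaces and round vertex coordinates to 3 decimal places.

v -1.59 0.67 2.398
v -1.054 0.311 2.216
v -0.175 0.971 3.499
v -0.71 1.33 3.682
v -1.02 0.565 2.062
v -0.14 1.225 3.346
v -1.098 0.839 1.975
v -0.219 1.499 3.259
v -1.274 1.08 1.972
v -0.395 1.739 3.255
v -1.513 1.239 2.053
v -0.633 1.899 3.337
v -1.766 1.286 2.203
v -0.887 1.946 3.486
v -1.985 1.211 2.391
v -1.106 1.871 3.675
v -2.125 1.029 2.581
v -1.246 1.689 3.864
v -2.16 0.775 2.734
v -1.28 1.435 4.018
v -2.081 0.501 2.821
v -1.202 1.161 4.105
v -1.905 0.261 2.825
v -1.026 0.92 4.108
v -1.667 0.101 2.743
v -0.787 0.761 4.027
v -1.413 0.054 2.594
v -0.534 0.714 3.877
v -1.194 0.129 2.405
v -0.315 0.789 3.689
v -2.081 3.962 2.189
v -1.607 4.627 2.044
v -0.704 4.223 3.145
v -1.179 3.558 3.291
v -1.928 4.76 2.356
v -1.026 4.357 3.458
v -2.298 4.64 2.616
v -1.396 4.236 3.717
v -2.6 4.304 2.74
v -1.697 3.901 3.841
v -2.736 3.86 2.689
v -1.834 3.457 3.79
v -2.665 3.448 2.48
v -1.762 3.044 3.581
v -2.409 3.199 2.178
v -1.506 2.796 3.279
v -2.048 3.192 1.88
v -1.145 2.789 2.981
v -1.698 3.43 1.68
v -0.796 3.026 2.782
v -1.47 3.836 1.642
v -0.567 3.433 2.743
v -1.436 4.282 1.778
v -0.533 3.879 2.879
v 0.998 2.301 -1.769
v 1.565 1.672 -1.165
v 0.682 2.839 -0.911
v 1.862 2.011 -1.269
v 1.989 2.408 -1.471
v 1.918 2.783 -1.732
v 1.666 3.063 -2.001
v 1.281 3.192 -2.223
v 0.84 3.145 -2.356
v 0.431 2.93 -2.372
v 0.133 2.591 -2.269
v 0.007 2.194 -2.066
v 0.077 1.819 -1.805
v 0.33 1.539 -1.536
v 0.714 1.41 -1.314
v 1.155 1.457 -1.181
v 0.272 -4.431 -1.203
v 1.756 -3.987 0.331
v 0.09 -2.672 -1.536
v 1.574 -2.228 -0.002
v 1.346 -4.512 -2.218
v 2.83 -4.068 -0.684
v 1.164 -2.753 -2.551
v 2.648 -2.309 -1.017
f 2 1 5
f 2 5 3
f 3 5 6
f 3 6 4
f 5 1 7
f 5 7 6
f 6 7 8
f 6 8 4
f 7 1 9
f 7 9 8
f 8 9 10
f 8 10 4
f 9 1 11
f 9 11 10
f 10 11 12
f 10 12 4
f 11 1 13
f 11 13 12
f 12 13 14
f 12 14 4
f 13 1 15
f 13 15 14
f 14 15 16
f 14 16 4
f 15 1 17
f 15 17 16
f 16 17 18
f 16 18 4
f 17 1 19
f 17 19 18
f 18 19 20
f 18 20 4
f 19 1 21
f 19 21 20
f 20 21 22
f 20 22 4
f 21 1 23
f 21 23 22
f 22 23 24
f 22 24 4
f 23 1 25
f 23 25 24
f 24 25 26
f 24 26 4
f 25 1 27
f 25 27 26
f 26 27 28
f 26 28 4
f 27 1 29
f 27 29 28
f 28 29 30
f 28 30 4
f 29 1 2
f 29 2 30
f 30 2 3
f 30 3 4
f 32 31 35
f 32 35 33
f 33 35 36
f 33 36 34
f 35 31 37
f 35 37 36
f 36 37 38
f 36 38 34
f 37 31 39
f 37 39 38
f 38 39 40
f 38 40 34
f 39 31 41
f 39 41 40
f 40 41 42
f 40 42 34
f 41 31 43
f 41 43 42
f 42 43 44
f 42 44 34
f 43 31 45
f 43 45 44
f 44 45 46
f 44 46 34
f 45 31 47
f 45 47 46
f 46 47 48
f 46 48 34
f 47 31 49
f 47 49 48
f 48 49 50
f 48 50 34
f 49 31 51
f 49 51 50
f 50 51 52
f 50 52 34
f 51 31 53
f 51 53 52
f 52 53 54
f 52 54 34
f 53 31 32
f 53 32 54
f 54 32 33
f 54 33 34
f 56 55 58
f 56 58 57
f 58 55 59
f 58 59 57
f 59 55 60
f 59 60 57
f 60 55 61
f 60 61 57
f 61 55 62
f 61 62 57
f 62 55 63
f 62 63 57
f 63 55 64
f 63 64 57
f 64 55 65
f 64 65 57
f 65 55 66
f 65 66 57
f 66 55 67
f 66 67 57
f 67 55 68
f 67 68 57
f 68 55 69
f 68 69 57
f 69 55 70
f 69 70 57
f 70 55 56
f 70 56 57
f 72 74 71
f 75 72 71
f 71 74 73
f 73 75 71
f 72 78 74
f 76 72 75
f 76 78 72
f 74 78 73
f 77 75 73
f 73 78 77
f 77 76 75
f 78 76 77

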